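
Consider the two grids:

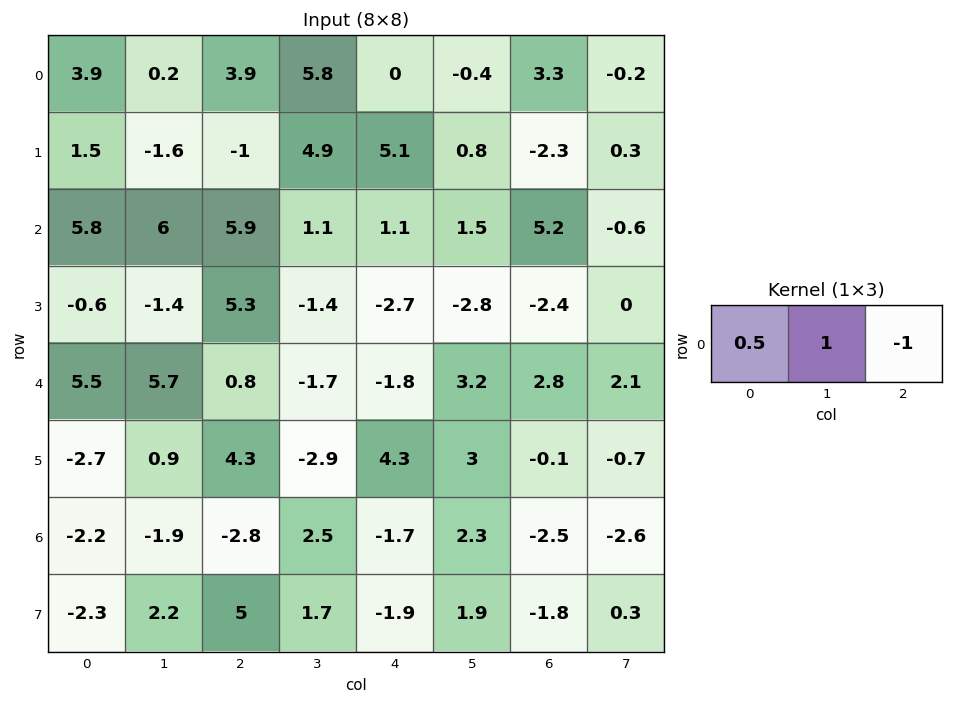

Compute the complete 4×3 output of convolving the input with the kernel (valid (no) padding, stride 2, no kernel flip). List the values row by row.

-1.75 7.75 -3.7
3 2.95 -3.15
7.65 0.5 -0.5
-0.2 2.8 3.95

Output[0,0]: The receptive field on the input at this output position is [3.9 0.2 3.9]. Elementwise product with the kernel and sum: 3.9·0.5 + 0.2·1 + 3.9·-1.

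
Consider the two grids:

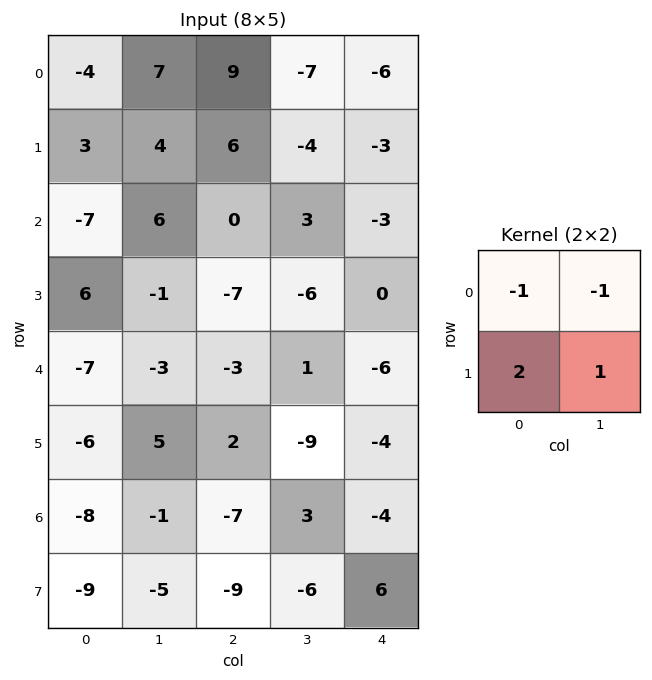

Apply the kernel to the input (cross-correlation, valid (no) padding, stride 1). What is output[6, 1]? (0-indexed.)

-11

The receptive field on the input at this output position is [-1 -7 / -5 -9]. Elementwise product with the kernel and sum: -1·-1 + -7·-1 + -5·2 + -9·1.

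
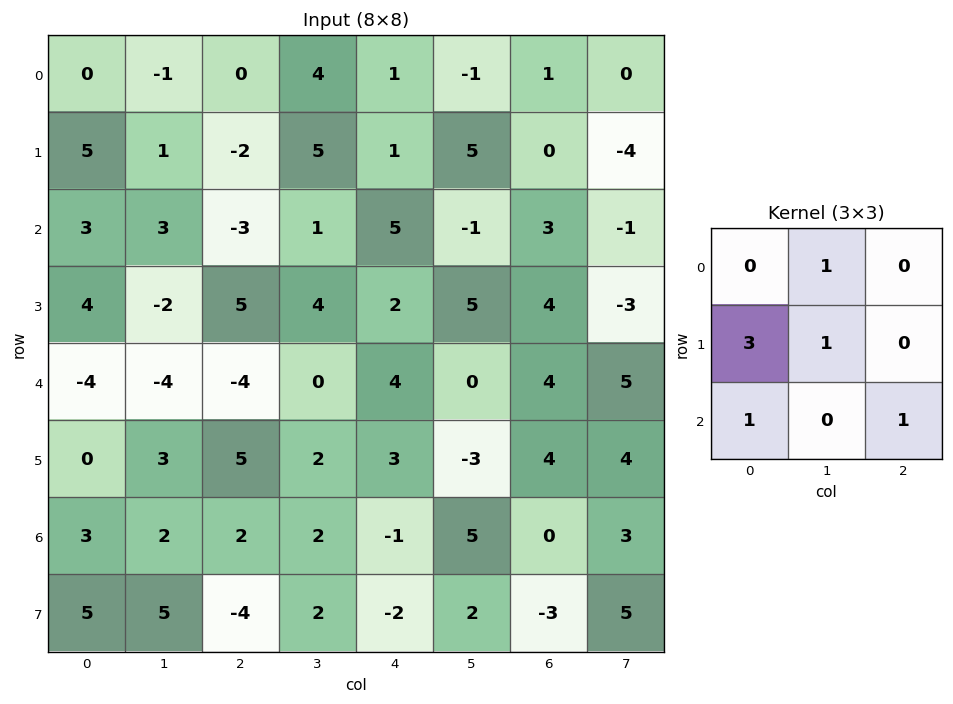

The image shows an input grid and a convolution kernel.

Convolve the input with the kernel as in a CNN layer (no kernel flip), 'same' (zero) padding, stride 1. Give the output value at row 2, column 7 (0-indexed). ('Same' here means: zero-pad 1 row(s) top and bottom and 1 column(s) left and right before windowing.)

8

The receptive field on the zero-padded input at this output position is [0 -4 0 / 3 -1 0 / 4 -3 0]. Elementwise product with the kernel and sum: -4·1 + 3·3 + -1·1 + 4·1 + 0·1.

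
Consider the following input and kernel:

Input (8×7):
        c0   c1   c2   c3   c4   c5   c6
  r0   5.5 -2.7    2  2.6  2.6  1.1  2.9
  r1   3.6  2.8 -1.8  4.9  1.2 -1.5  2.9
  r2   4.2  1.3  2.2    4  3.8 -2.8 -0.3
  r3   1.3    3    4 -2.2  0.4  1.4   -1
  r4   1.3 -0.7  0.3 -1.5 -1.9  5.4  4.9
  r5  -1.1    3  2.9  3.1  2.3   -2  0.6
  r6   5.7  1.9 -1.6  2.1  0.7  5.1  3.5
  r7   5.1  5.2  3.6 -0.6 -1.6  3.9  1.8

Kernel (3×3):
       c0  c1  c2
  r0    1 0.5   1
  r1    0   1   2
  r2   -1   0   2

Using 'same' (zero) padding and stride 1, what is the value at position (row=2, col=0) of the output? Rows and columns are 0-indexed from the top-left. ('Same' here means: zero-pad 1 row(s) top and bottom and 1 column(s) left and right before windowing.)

The receptive field on the zero-padded input at this output position is [0 3.6 2.8 / 0 4.2 1.3 / 0 1.3 3]. Elementwise product with the kernel and sum: 0·1 + 3.6·0.5 + 2.8·1 + 4.2·1 + 1.3·2 + 0·-1 + 3·2.

17.4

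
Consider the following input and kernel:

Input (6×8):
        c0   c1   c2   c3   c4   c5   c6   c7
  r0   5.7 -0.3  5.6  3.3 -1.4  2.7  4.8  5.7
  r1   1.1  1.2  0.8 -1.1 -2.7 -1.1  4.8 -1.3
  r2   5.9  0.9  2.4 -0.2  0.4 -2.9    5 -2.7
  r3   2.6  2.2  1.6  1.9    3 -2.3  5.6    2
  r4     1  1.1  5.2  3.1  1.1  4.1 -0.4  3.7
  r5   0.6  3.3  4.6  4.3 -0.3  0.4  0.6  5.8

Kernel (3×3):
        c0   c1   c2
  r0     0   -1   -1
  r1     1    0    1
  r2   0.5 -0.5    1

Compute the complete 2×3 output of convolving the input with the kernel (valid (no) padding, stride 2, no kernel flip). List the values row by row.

Output[0,0]: The receptive field on the input at this output position is [5.7 -0.3 5.6 / 1.1 1.2 0.8 / 5.9 0.9 2.4]. Elementwise product with the kernel and sum: -0.3·-1 + 5.6·-1 + 1.1·1 + 0.8·1 + 5.9·0.5 + 0.9·-0.5 + 2.4·1.

1.5 -2.1 1.25
6.05 6.55 4.6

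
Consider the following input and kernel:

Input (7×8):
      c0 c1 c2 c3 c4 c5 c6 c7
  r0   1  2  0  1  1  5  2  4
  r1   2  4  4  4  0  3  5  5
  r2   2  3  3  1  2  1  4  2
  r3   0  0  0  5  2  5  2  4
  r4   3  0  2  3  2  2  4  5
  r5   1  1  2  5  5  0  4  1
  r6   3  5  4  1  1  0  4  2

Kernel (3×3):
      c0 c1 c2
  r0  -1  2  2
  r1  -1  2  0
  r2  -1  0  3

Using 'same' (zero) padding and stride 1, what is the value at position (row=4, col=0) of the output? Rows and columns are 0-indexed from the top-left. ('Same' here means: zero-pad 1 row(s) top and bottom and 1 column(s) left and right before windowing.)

The receptive field on the zero-padded input at this output position is [0 0 0 / 0 3 0 / 0 1 1]. Elementwise product with the kernel and sum: 0·-1 + 0·2 + 0·2 + 0·-1 + 3·2 + 0·-1 + 1·3.

9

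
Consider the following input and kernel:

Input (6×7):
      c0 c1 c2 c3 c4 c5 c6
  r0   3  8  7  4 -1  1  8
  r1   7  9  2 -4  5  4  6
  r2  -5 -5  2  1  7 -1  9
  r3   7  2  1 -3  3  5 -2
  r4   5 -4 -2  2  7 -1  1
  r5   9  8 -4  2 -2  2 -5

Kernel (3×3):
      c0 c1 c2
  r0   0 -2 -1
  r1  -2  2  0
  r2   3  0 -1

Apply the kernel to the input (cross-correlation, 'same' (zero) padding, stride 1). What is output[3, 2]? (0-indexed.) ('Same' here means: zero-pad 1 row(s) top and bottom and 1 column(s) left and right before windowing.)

-21

The receptive field on the zero-padded input at this output position is [-5 2 1 / 2 1 -3 / -4 -2 2]. Elementwise product with the kernel and sum: 2·-2 + 1·-1 + 2·-2 + 1·2 + -4·3 + 2·-1.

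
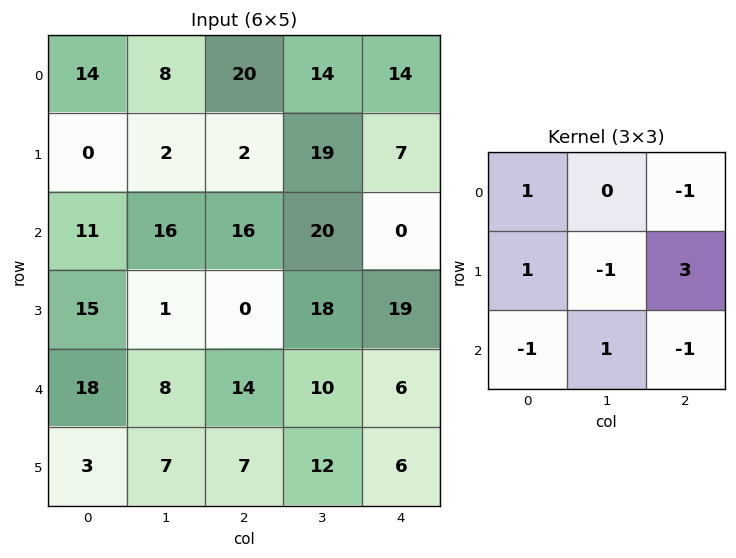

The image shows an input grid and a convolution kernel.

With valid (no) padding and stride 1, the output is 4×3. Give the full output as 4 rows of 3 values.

-13 31 14
27 24 -10
-15 47 45
64 -5 2

Output[0,0]: The receptive field on the input at this output position is [14 8 20 / 0 2 2 / 11 16 16]. Elementwise product with the kernel and sum: 14·1 + 20·-1 + 0·1 + 2·-1 + 2·3 + 11·-1 + 16·1 + 16·-1.
Output[0,1]: The receptive field on the input at this output position is [8 20 14 / 2 2 19 / 16 16 20]. Elementwise product with the kernel and sum: 8·1 + 14·-1 + 2·1 + 2·-1 + 19·3 + 16·-1 + 16·1 + 20·-1.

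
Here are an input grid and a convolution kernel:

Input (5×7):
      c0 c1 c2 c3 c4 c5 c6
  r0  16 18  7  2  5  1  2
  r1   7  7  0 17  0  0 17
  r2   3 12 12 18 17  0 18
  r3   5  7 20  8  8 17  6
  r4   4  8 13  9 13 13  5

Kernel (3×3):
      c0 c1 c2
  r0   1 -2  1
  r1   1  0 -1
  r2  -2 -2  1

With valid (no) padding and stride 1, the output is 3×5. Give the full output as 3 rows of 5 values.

Output[0,0]: The receptive field on the input at this output position is [16 18 7 / 7 7 0 / 3 12 12]. Elementwise product with the kernel and sum: 16·1 + 18·-2 + 7·1 + 7·1 + 0·-1 + 3·-2 + 12·-2 + 12·1.

-24 -34 -35 -60 -28
-20 -28 -87 20 -28
-35 -28 -26 -56 -10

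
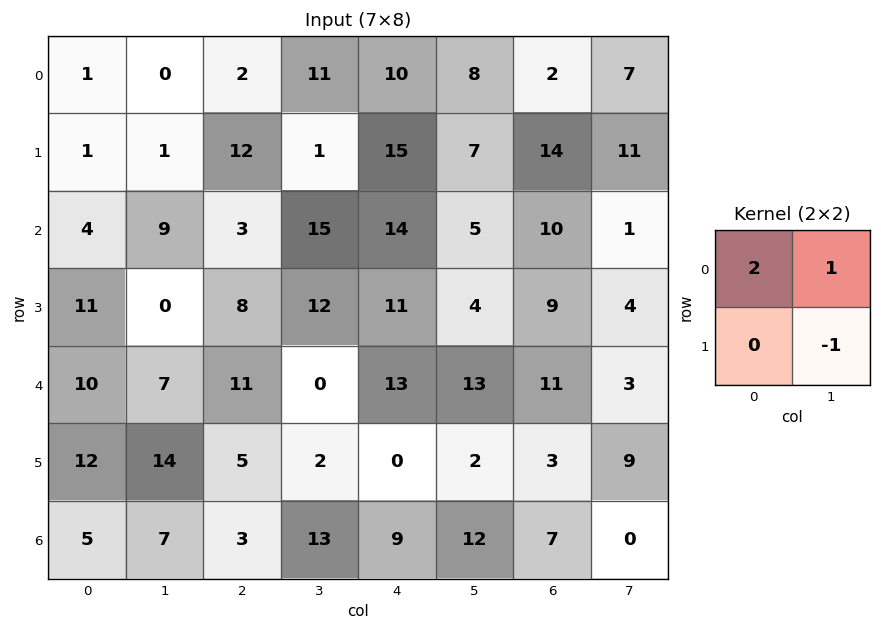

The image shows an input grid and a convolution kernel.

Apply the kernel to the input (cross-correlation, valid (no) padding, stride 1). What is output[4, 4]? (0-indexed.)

The receptive field on the input at this output position is [13 13 / 0 2]. Elementwise product with the kernel and sum: 13·2 + 13·1 + 2·-1.

37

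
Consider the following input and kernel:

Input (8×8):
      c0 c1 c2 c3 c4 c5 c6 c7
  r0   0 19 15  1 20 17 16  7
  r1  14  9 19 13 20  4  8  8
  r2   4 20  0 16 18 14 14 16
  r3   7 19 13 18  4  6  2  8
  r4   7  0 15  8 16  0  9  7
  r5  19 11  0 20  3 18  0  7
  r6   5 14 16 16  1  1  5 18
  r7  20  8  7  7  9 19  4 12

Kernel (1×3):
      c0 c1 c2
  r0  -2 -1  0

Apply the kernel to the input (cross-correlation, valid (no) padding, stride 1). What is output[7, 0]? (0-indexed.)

The receptive field on the input at this output position is [20 8 7]. Elementwise product with the kernel and sum: 20·-2 + 8·-1.

-48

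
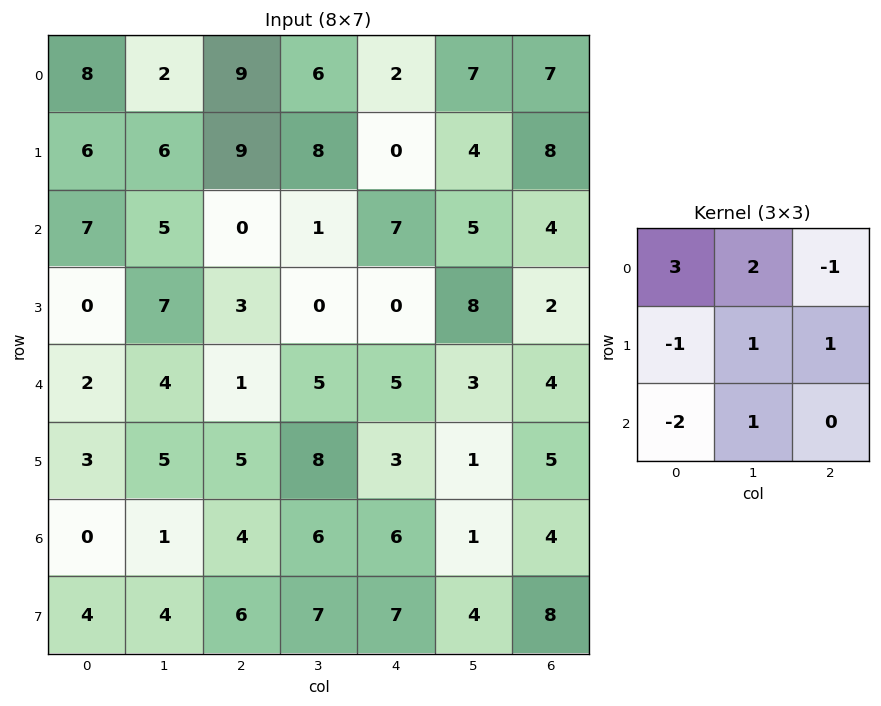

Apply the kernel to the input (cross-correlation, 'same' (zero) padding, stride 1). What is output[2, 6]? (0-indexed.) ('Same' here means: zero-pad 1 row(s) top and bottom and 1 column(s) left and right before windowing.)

13

The receptive field on the zero-padded input at this output position is [4 8 0 / 5 4 0 / 8 2 0]. Elementwise product with the kernel and sum: 4·3 + 8·2 + 0·-1 + 5·-1 + 4·1 + 0·1 + 8·-2 + 2·1.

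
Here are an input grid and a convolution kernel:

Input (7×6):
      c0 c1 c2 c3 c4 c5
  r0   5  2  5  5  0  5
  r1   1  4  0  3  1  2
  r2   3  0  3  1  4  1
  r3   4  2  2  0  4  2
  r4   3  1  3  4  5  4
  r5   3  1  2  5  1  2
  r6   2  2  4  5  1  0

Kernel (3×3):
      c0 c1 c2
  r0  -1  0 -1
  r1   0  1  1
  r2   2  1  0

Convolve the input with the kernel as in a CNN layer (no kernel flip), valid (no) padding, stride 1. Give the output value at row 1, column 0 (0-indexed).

The receptive field on the input at this output position is [1 4 0 / 3 0 3 / 4 2 2]. Elementwise product with the kernel and sum: 1·-1 + 0·-1 + 0·1 + 3·1 + 4·2 + 2·1.

12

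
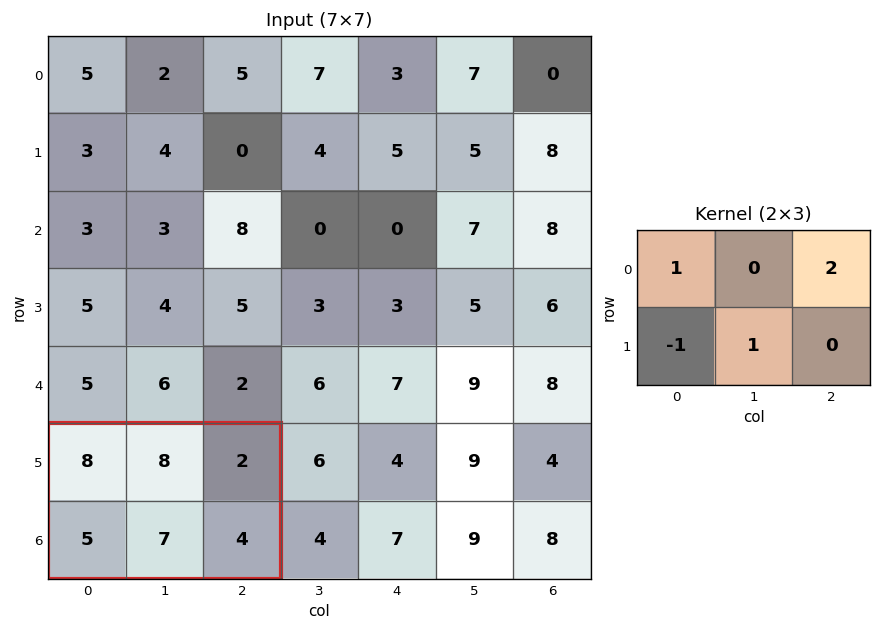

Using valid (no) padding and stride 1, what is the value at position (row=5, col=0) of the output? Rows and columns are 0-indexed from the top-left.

14

The receptive field on the input at this output position is [8 8 2 / 5 7 4]. Elementwise product with the kernel and sum: 8·1 + 2·2 + 5·-1 + 7·1.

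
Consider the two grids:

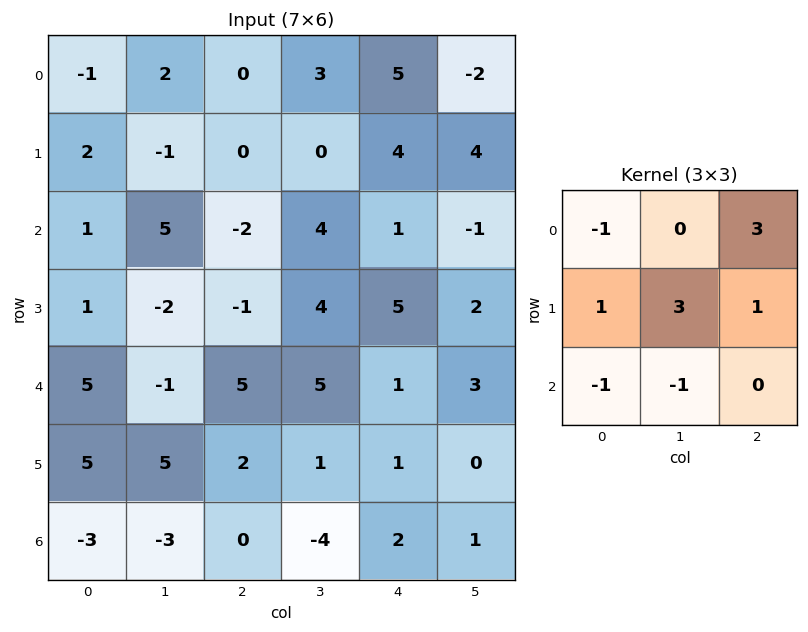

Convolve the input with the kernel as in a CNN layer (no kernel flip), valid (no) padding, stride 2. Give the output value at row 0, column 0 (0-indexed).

-6

The receptive field on the input at this output position is [-1 2 0 / 2 -1 0 / 1 5 -2]. Elementwise product with the kernel and sum: -1·-1 + 0·3 + 2·1 + -1·3 + 0·1 + 1·-1 + 5·-1.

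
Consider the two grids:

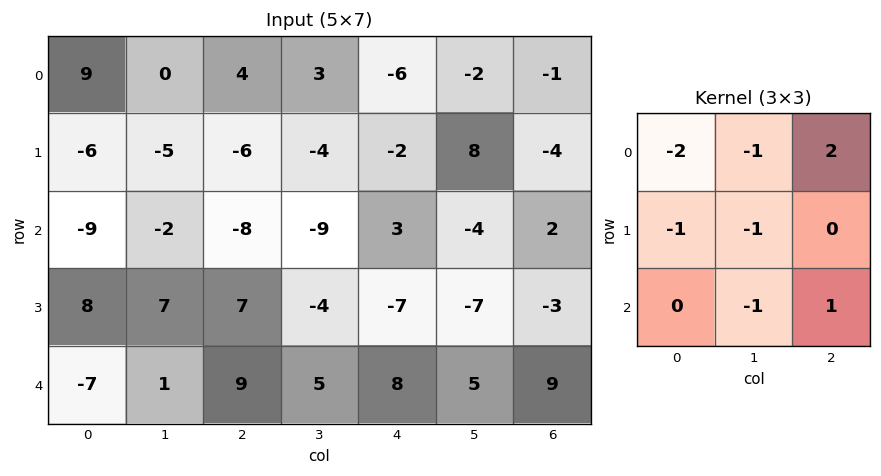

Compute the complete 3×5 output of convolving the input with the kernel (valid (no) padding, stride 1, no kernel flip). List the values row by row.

Output[0,0]: The receptive field on the input at this output position is [9 0 4 / -6 -5 -6 / -9 -2 -8]. Elementwise product with the kernel and sum: 9·-2 + 0·-1 + 4·2 + -6·-1 + -5·-1 + -2·-1 + -8·1.
Output[0,1]: The receptive field on the input at this output position is [0 4 3 / -5 -6 -4 / -2 -8 -9]. Elementwise product with the kernel and sum: 0·-2 + 4·-1 + 3·2 + -5·-1 + -6·-1 + -8·-1 + -9·1.

-5 12 -1 -5 12
16 7 26 32 -7
-3 -24 31 15 20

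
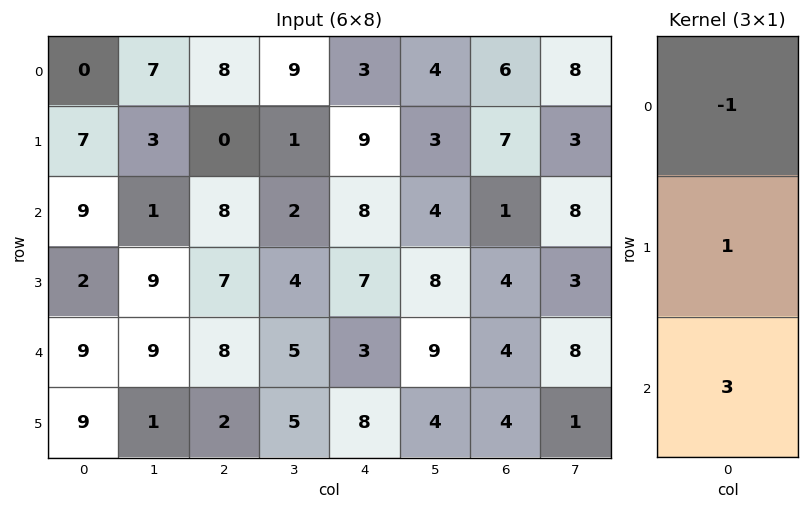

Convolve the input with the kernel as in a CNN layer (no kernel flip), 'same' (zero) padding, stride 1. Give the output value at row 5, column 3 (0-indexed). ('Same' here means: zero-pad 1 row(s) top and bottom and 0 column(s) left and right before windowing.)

The receptive field on the zero-padded input at this output position is [5 / 5 / 0]. Elementwise product with the kernel and sum: 5·-1 + 5·1 + 0·3.

0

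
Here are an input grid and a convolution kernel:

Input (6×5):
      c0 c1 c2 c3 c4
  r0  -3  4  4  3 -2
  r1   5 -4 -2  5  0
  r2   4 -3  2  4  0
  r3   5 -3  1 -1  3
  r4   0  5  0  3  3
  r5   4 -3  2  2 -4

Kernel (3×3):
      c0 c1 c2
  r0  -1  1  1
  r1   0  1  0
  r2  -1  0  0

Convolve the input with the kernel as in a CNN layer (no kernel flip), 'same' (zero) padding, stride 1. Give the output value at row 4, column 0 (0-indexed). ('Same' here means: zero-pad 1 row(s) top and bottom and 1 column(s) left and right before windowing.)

The receptive field on the zero-padded input at this output position is [0 5 -3 / 0 0 5 / 0 4 -3]. Elementwise product with the kernel and sum: 0·-1 + 5·1 + -3·1 + 0·1 + 0·-1.

2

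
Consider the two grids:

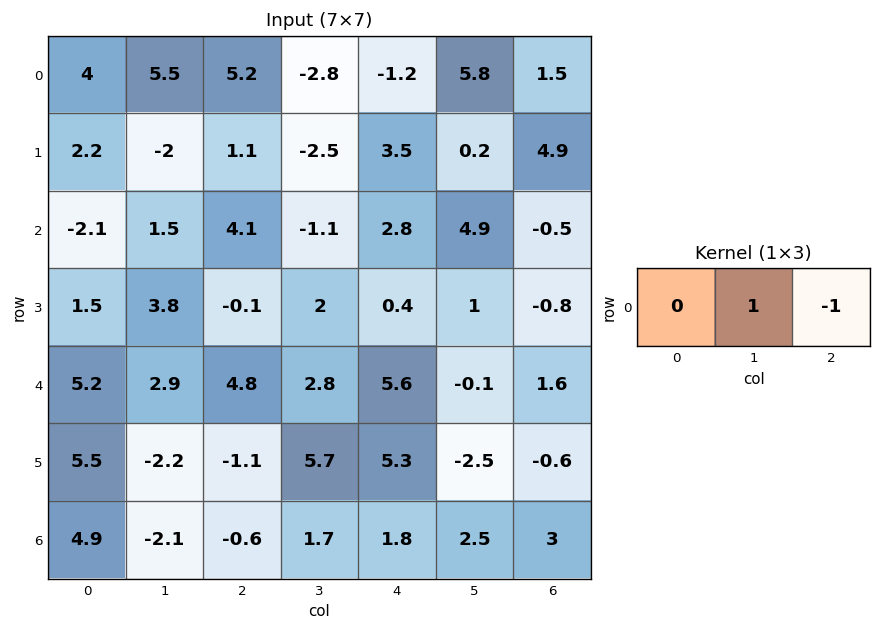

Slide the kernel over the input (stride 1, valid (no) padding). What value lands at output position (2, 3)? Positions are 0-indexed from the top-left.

The receptive field on the input at this output position is [-1.1 2.8 4.9]. Elementwise product with the kernel and sum: 2.8·1 + 4.9·-1.

-2.1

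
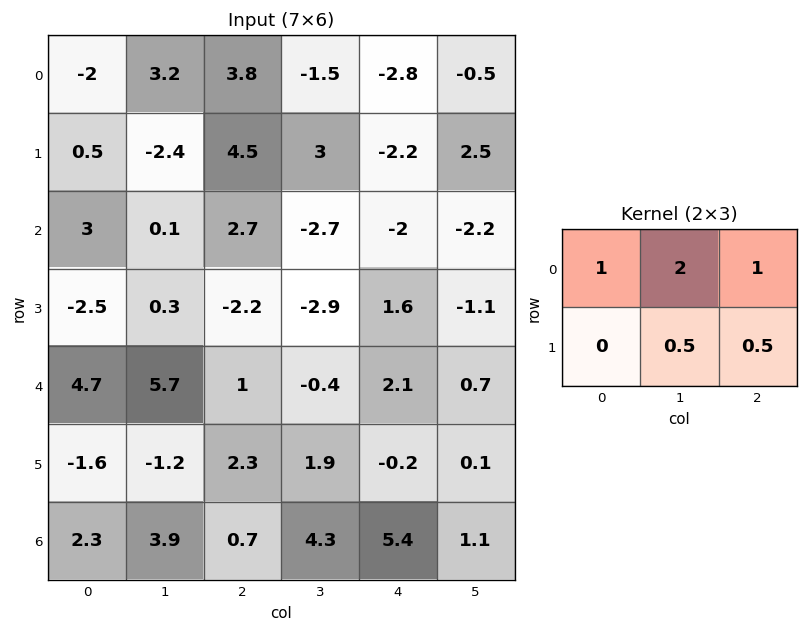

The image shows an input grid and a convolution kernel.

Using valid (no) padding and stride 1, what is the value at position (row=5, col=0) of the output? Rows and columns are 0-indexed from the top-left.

The receptive field on the input at this output position is [-1.6 -1.2 2.3 / 2.3 3.9 0.7]. Elementwise product with the kernel and sum: -1.6·1 + -1.2·2 + 2.3·1 + 3.9·0.5 + 0.7·0.5.

0.6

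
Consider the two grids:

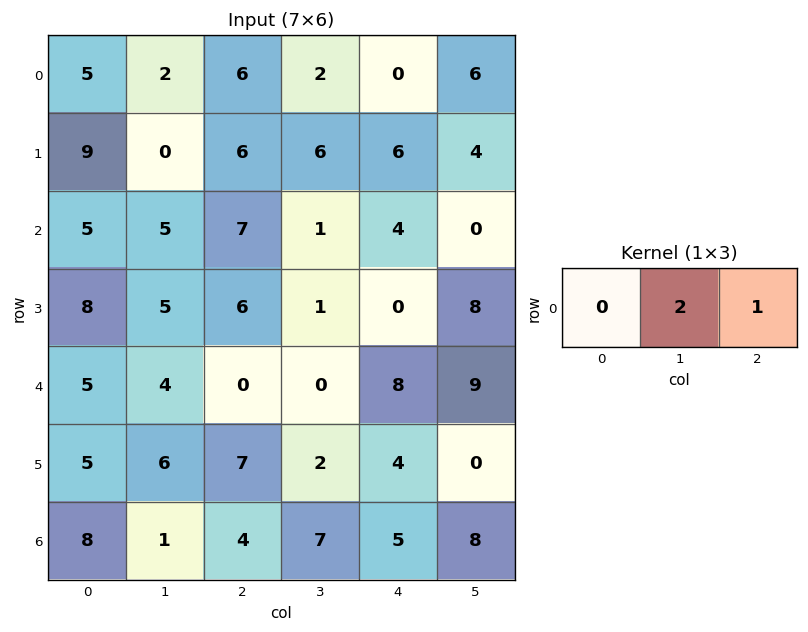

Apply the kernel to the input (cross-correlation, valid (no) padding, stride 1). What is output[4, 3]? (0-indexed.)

The receptive field on the input at this output position is [0 8 9]. Elementwise product with the kernel and sum: 8·2 + 9·1.

25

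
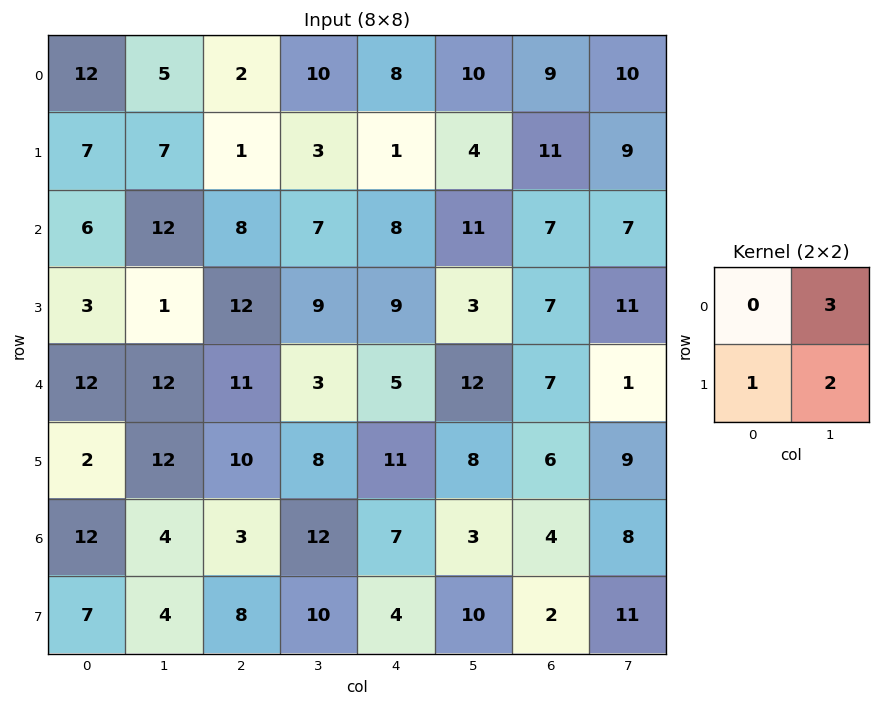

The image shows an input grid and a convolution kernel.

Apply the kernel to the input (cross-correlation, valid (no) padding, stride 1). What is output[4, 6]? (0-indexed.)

The receptive field on the input at this output position is [7 1 / 6 9]. Elementwise product with the kernel and sum: 1·3 + 6·1 + 9·2.

27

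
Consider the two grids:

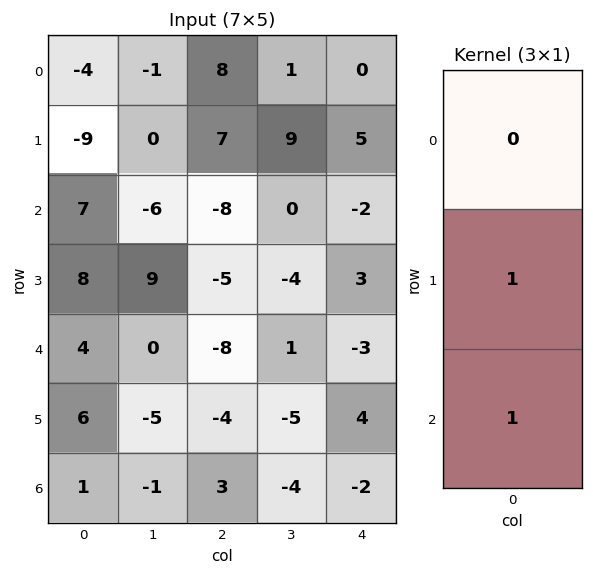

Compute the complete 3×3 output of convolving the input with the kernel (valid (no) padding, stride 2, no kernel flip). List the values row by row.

-2 -1 3
12 -13 0
7 -1 2

Output[0,0]: The receptive field on the input at this output position is [-4 / -9 / 7]. Elementwise product with the kernel and sum: -9·1 + 7·1.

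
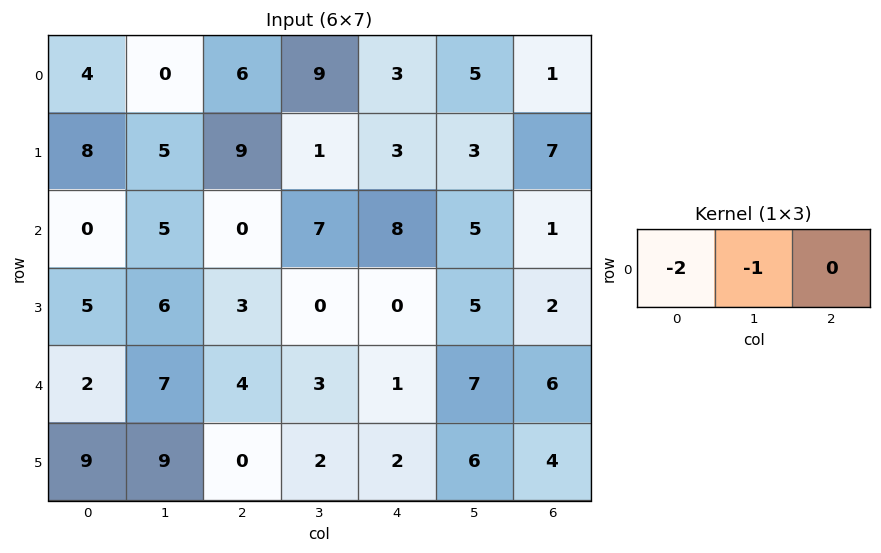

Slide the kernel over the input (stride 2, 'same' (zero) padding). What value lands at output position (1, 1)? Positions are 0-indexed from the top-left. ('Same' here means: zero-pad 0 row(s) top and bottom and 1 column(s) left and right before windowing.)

The receptive field on the zero-padded input at this output position is [5 0 7]. Elementwise product with the kernel and sum: 5·-2 + 0·-1.

-10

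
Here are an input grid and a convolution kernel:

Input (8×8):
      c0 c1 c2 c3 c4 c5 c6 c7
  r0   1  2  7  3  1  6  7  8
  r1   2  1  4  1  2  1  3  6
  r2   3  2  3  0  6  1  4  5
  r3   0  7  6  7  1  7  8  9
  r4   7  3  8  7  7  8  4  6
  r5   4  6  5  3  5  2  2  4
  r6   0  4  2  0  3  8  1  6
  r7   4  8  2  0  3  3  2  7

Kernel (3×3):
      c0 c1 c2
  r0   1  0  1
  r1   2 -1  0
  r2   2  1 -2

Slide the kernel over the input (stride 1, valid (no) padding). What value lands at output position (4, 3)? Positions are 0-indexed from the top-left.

3

The receptive field on the input at this output position is [7 7 8 / 3 5 2 / 0 3 8]. Elementwise product with the kernel and sum: 7·1 + 8·1 + 3·2 + 5·-1 + 0·2 + 3·1 + 8·-2.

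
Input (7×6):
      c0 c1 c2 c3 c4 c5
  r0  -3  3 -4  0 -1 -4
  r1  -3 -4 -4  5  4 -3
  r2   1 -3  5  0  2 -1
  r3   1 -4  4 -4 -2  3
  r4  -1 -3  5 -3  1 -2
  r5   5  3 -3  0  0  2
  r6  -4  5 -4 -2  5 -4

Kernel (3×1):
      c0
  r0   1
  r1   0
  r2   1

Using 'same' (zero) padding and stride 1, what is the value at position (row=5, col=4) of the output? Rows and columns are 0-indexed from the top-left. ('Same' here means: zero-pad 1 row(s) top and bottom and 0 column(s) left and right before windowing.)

6

The receptive field on the zero-padded input at this output position is [1 / 0 / 5]. Elementwise product with the kernel and sum: 1·1 + 5·1.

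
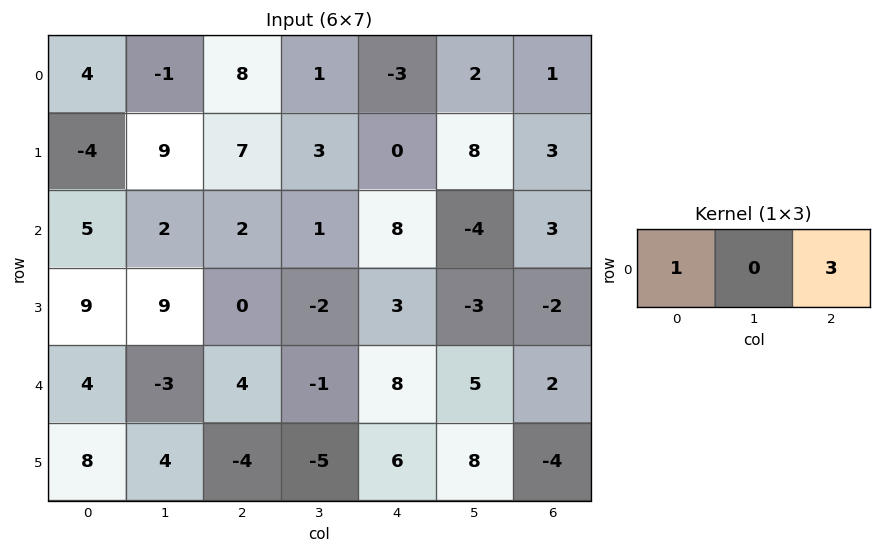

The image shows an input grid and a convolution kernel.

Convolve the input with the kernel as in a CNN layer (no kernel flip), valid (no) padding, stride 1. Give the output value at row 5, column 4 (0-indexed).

-6

The receptive field on the input at this output position is [6 8 -4]. Elementwise product with the kernel and sum: 6·1 + -4·3.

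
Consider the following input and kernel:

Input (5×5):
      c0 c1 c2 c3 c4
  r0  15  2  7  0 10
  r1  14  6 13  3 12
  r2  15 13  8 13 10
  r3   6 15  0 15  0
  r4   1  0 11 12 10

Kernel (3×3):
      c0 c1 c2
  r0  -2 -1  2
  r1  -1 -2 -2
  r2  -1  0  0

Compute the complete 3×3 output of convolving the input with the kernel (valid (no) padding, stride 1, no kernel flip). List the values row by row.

-85 -62 -45
-71 -89 -59
-64 -53 -50

Output[0,0]: The receptive field on the input at this output position is [15 2 7 / 14 6 13 / 15 13 8]. Elementwise product with the kernel and sum: 15·-2 + 2·-1 + 7·2 + 14·-1 + 6·-2 + 13·-2 + 15·-1.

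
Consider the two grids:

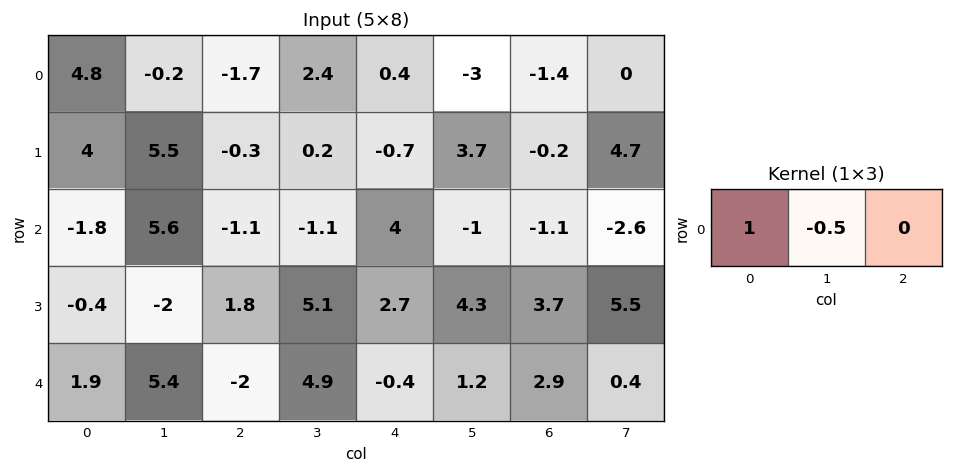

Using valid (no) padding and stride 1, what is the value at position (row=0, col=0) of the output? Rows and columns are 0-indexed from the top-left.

4.9

The receptive field on the input at this output position is [4.8 -0.2 -1.7]. Elementwise product with the kernel and sum: 4.8·1 + -0.2·-0.5.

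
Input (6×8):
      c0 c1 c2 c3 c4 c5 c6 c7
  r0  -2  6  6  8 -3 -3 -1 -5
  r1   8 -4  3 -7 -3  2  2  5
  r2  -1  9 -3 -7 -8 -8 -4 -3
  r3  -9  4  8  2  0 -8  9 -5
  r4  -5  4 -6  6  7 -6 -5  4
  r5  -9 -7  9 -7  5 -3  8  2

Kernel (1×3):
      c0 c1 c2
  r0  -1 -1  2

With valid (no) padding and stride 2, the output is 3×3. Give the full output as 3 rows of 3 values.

8 -20 4
-14 -6 8
-11 14 -11

Output[0,0]: The receptive field on the input at this output position is [-2 6 6]. Elementwise product with the kernel and sum: -2·-1 + 6·-1 + 6·2.
Output[0,1]: The receptive field on the input at this output position is [6 8 -3]. Elementwise product with the kernel and sum: 6·-1 + 8·-1 + -3·2.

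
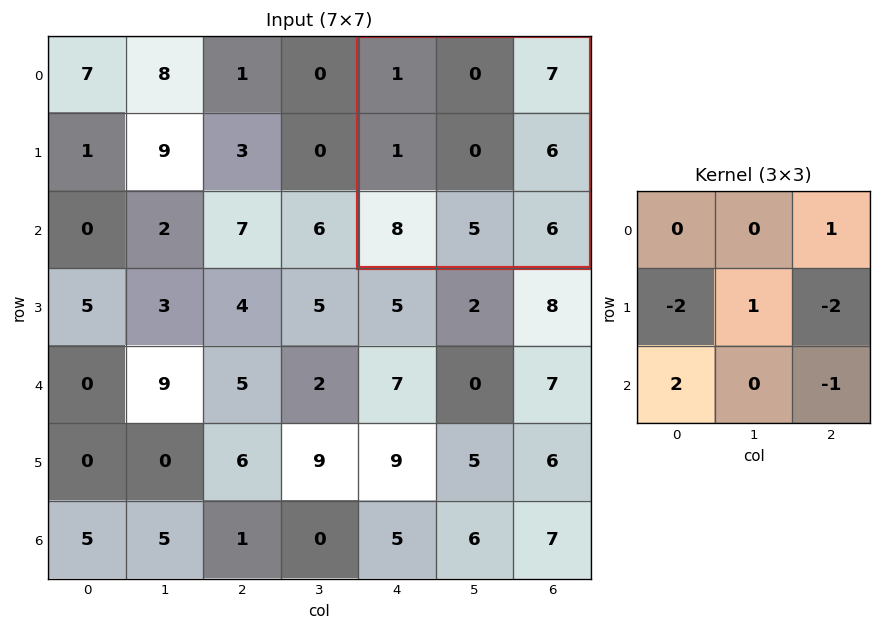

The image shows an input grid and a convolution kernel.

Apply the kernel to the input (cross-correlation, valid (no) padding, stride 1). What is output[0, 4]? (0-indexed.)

The receptive field on the input at this output position is [1 0 7 / 1 0 6 / 8 5 6]. Elementwise product with the kernel and sum: 7·1 + 1·-2 + 0·1 + 6·-2 + 8·2 + 6·-1.

3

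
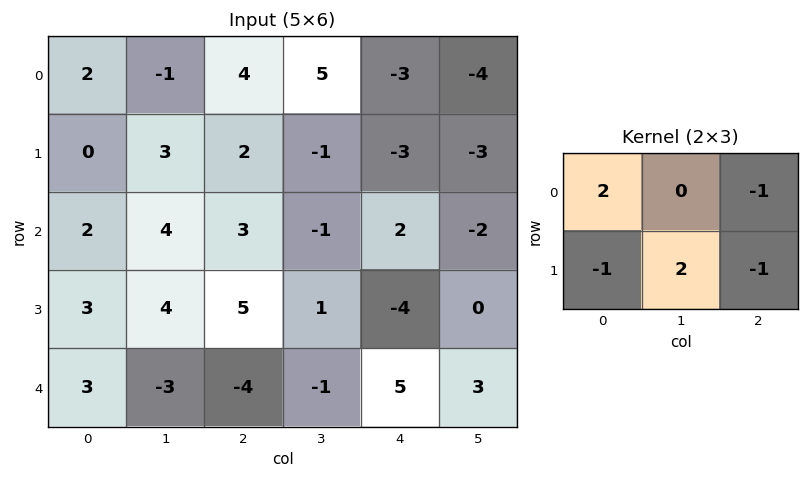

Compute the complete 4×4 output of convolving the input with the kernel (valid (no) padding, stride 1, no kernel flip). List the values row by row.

4 -5 10 12
1 10 0 8
1 14 5 -9
-4 3 11 10

Output[0,0]: The receptive field on the input at this output position is [2 -1 4 / 0 3 2]. Elementwise product with the kernel and sum: 2·2 + 4·-1 + 0·-1 + 3·2 + 2·-1.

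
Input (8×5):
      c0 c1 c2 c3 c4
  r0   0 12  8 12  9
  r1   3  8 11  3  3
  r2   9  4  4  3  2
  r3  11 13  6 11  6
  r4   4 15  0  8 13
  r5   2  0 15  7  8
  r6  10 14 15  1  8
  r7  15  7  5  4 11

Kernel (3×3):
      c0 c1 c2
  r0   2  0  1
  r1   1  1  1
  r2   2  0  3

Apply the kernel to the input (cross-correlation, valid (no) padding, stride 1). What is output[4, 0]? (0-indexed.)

90

The receptive field on the input at this output position is [4 15 0 / 2 0 15 / 10 14 15]. Elementwise product with the kernel and sum: 4·2 + 0·1 + 2·1 + 0·1 + 15·1 + 10·2 + 15·3.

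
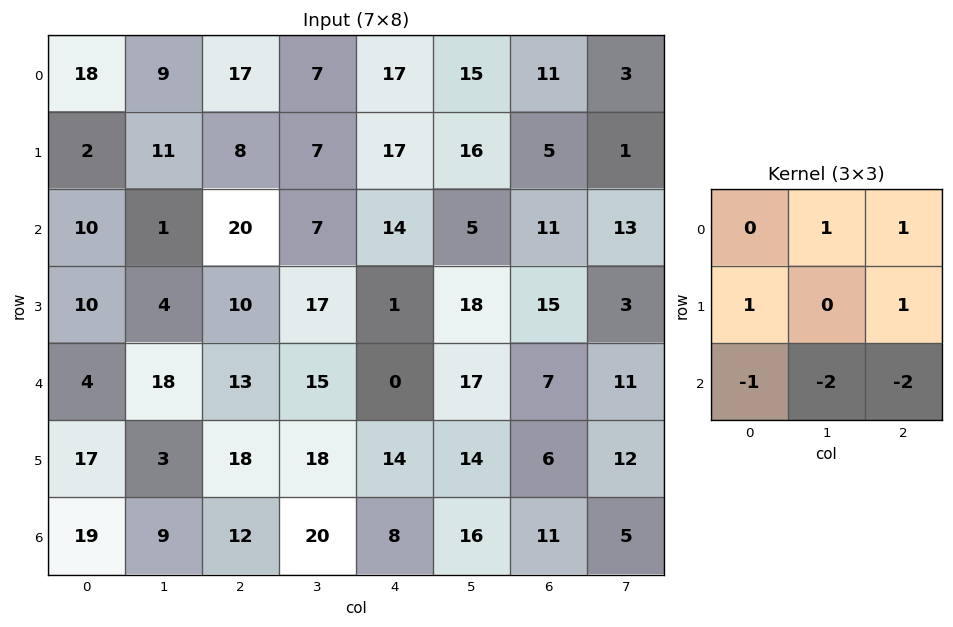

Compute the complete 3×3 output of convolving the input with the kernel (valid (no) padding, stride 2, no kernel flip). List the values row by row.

Output[0,0]: The receptive field on the input at this output position is [18 9 17 / 2 11 8 / 10 1 20]. Elementwise product with the kernel and sum: 9·1 + 17·1 + 2·1 + 8·1 + 10·-1 + 1·-2 + 20·-2.

-16 -13 2
-25 -11 -16
5 -21 -18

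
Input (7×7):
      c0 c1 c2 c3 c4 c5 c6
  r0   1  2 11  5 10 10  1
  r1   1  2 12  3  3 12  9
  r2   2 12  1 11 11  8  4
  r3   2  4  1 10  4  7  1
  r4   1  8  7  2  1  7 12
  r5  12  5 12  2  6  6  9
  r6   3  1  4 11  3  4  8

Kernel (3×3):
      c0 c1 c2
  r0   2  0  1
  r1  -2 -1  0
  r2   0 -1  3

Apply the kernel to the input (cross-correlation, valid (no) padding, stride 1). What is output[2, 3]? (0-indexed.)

The receptive field on the input at this output position is [11 11 8 / 10 4 7 / 2 1 7]. Elementwise product with the kernel and sum: 11·2 + 8·1 + 10·-2 + 4·-1 + 1·-1 + 7·3.

26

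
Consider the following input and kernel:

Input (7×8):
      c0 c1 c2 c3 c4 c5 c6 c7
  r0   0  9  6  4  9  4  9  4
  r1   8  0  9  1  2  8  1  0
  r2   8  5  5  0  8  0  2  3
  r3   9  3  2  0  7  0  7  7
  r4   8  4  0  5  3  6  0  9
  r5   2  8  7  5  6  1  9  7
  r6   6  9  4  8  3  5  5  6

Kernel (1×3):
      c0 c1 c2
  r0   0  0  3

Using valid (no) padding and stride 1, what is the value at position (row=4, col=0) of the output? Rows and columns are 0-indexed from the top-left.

The receptive field on the input at this output position is [8 4 0]. Elementwise product with the kernel and sum: 0·3.

0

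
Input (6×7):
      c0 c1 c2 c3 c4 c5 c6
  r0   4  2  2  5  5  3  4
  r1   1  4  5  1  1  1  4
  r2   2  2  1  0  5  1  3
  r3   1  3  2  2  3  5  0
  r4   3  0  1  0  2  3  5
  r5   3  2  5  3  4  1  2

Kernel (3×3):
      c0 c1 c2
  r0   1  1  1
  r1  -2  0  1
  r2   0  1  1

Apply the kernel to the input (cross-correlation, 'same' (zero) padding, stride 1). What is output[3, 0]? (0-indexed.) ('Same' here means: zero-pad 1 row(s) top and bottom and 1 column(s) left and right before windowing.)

10

The receptive field on the zero-padded input at this output position is [0 2 2 / 0 1 3 / 0 3 0]. Elementwise product with the kernel and sum: 0·1 + 2·1 + 2·1 + 0·-2 + 3·1 + 3·1 + 0·1.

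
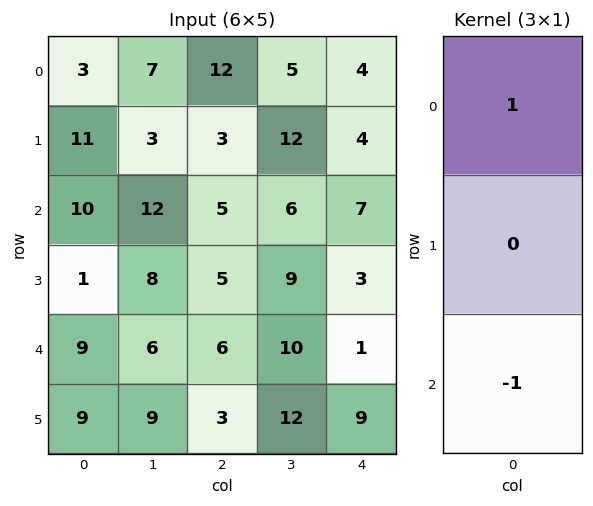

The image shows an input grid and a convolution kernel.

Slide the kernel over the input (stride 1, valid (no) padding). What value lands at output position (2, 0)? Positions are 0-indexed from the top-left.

The receptive field on the input at this output position is [10 / 1 / 9]. Elementwise product with the kernel and sum: 10·1 + 9·-1.

1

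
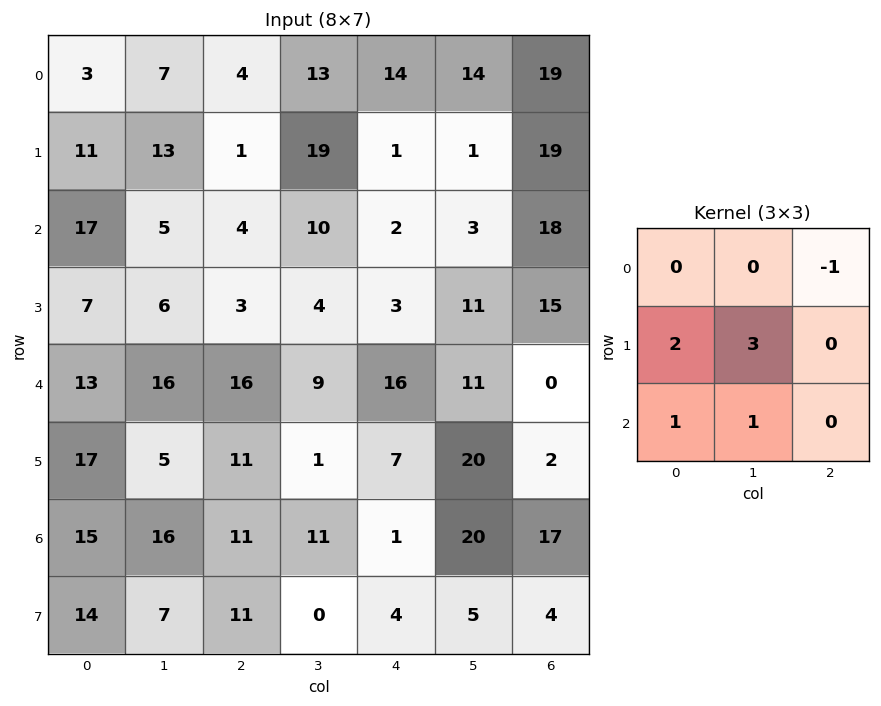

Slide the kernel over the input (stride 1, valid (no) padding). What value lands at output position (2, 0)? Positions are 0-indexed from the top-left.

The receptive field on the input at this output position is [17 5 4 / 7 6 3 / 13 16 16]. Elementwise product with the kernel and sum: 4·-1 + 7·2 + 6·3 + 13·1 + 16·1.

57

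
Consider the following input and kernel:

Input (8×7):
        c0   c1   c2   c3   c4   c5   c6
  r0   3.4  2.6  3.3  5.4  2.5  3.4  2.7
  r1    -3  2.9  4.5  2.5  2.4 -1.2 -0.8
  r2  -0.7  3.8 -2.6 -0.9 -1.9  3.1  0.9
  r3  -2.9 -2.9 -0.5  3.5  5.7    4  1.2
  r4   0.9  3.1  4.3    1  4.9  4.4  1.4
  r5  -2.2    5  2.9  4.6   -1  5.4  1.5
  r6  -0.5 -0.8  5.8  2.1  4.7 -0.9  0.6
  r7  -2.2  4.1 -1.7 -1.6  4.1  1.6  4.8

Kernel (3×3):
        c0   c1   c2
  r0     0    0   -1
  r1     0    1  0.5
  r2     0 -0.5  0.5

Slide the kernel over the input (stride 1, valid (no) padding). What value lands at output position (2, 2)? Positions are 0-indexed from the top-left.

10.2

The receptive field on the input at this output position is [-2.6 -0.9 -1.9 / -0.5 3.5 5.7 / 4.3 1 4.9]. Elementwise product with the kernel and sum: -1.9·-1 + 3.5·1 + 5.7·0.5 + 1·-0.5 + 4.9·0.5.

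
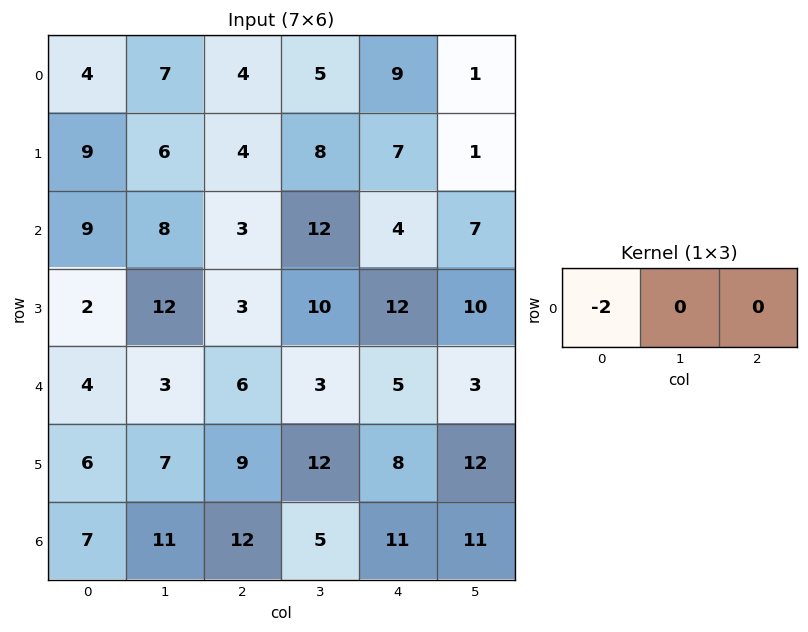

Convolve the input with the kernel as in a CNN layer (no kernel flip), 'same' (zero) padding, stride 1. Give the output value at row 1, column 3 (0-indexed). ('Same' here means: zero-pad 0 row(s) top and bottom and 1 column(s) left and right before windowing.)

The receptive field on the zero-padded input at this output position is [4 8 7]. Elementwise product with the kernel and sum: 4·-2.

-8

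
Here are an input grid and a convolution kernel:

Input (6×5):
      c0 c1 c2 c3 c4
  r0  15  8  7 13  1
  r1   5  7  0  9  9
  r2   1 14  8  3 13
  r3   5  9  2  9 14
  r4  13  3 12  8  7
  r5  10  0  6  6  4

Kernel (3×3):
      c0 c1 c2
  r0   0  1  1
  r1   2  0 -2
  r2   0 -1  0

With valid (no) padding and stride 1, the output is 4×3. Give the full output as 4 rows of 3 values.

Output[0,0]: The receptive field on the input at this output position is [15 8 7 / 5 7 0 / 1 14 8]. Elementwise product with the kernel and sum: 8·1 + 7·1 + 5·2 + 0·-2 + 14·-1.
Output[0,1]: The receptive field on the input at this output position is [8 7 13 / 7 0 9 / 14 8 3]. Elementwise product with the kernel and sum: 7·1 + 13·1 + 7·2 + 9·-2 + 8·-1.

11 8 -7
-16 29 -1
25 -1 -16
13 -5 27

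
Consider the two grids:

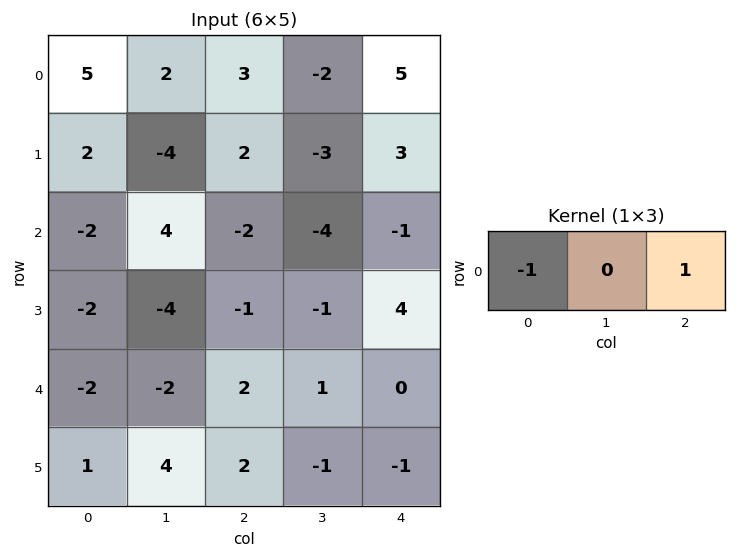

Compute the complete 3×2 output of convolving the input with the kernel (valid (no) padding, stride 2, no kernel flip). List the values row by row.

-2 2
0 1
4 -2

Output[0,0]: The receptive field on the input at this output position is [5 2 3]. Elementwise product with the kernel and sum: 5·-1 + 3·1.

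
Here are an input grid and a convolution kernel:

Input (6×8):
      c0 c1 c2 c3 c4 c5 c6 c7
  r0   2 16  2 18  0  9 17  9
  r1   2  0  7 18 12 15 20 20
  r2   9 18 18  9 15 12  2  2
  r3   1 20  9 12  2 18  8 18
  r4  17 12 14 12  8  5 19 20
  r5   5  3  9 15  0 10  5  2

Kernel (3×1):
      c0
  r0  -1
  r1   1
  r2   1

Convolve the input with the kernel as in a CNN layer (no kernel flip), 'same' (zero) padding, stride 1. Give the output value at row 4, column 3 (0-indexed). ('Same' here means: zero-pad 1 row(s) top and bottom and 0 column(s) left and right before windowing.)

15

The receptive field on the zero-padded input at this output position is [12 / 12 / 15]. Elementwise product with the kernel and sum: 12·-1 + 12·1 + 15·1.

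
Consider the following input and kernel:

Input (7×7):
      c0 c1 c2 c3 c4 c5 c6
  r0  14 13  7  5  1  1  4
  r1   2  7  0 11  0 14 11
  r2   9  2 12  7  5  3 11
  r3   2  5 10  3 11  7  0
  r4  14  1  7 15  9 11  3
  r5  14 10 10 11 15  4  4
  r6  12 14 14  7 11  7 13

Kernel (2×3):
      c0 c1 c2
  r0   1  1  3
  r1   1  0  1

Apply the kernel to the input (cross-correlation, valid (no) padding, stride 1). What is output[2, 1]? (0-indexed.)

43

The receptive field on the input at this output position is [2 12 7 / 5 10 3]. Elementwise product with the kernel and sum: 2·1 + 12·1 + 7·3 + 5·1 + 3·1.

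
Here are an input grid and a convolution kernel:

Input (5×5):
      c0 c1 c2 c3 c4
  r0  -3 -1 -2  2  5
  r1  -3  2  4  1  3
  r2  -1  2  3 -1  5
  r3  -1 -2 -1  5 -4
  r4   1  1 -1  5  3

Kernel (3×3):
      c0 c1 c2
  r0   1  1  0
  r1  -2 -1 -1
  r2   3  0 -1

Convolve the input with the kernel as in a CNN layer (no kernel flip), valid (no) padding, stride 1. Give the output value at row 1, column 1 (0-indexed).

-11

The receptive field on the input at this output position is [2 4 1 / 2 3 -1 / -2 -1 5]. Elementwise product with the kernel and sum: 2·1 + 4·1 + 2·-2 + 3·-1 + -1·-1 + -2·3 + 5·-1.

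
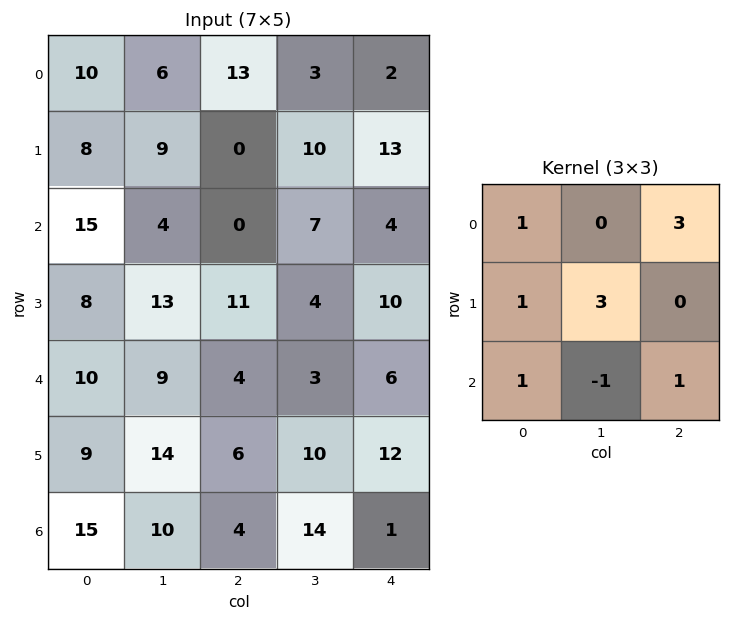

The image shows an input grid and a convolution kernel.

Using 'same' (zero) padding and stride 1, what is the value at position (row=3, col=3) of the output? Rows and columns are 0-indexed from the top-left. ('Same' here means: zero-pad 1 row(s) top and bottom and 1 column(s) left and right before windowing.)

42

The receptive field on the zero-padded input at this output position is [0 7 4 / 11 4 10 / 4 3 6]. Elementwise product with the kernel and sum: 0·1 + 4·3 + 11·1 + 4·3 + 4·1 + 3·-1 + 6·1.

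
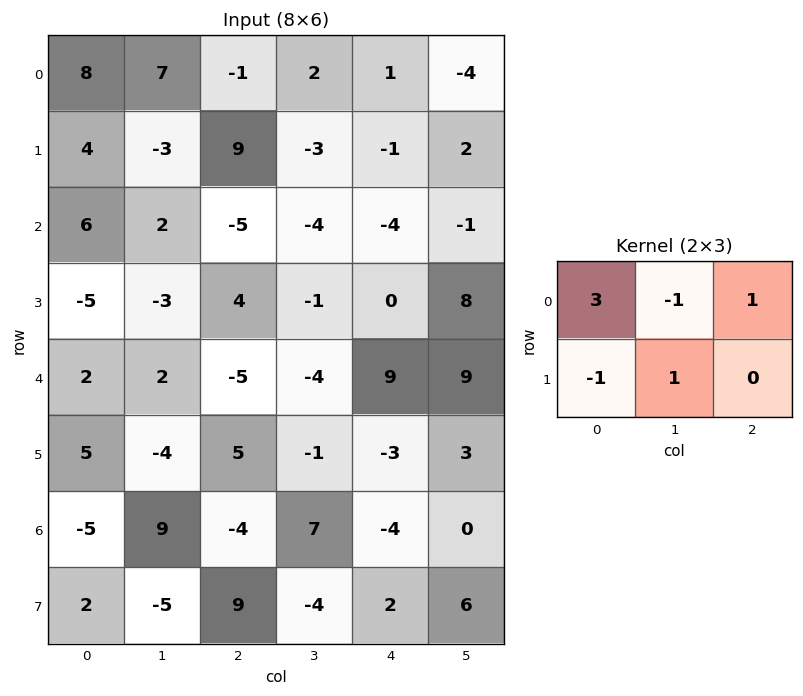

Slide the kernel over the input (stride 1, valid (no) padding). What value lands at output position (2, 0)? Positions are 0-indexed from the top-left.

The receptive field on the input at this output position is [6 2 -5 / -5 -3 4]. Elementwise product with the kernel and sum: 6·3 + 2·-1 + -5·1 + -5·-1 + -3·1.

13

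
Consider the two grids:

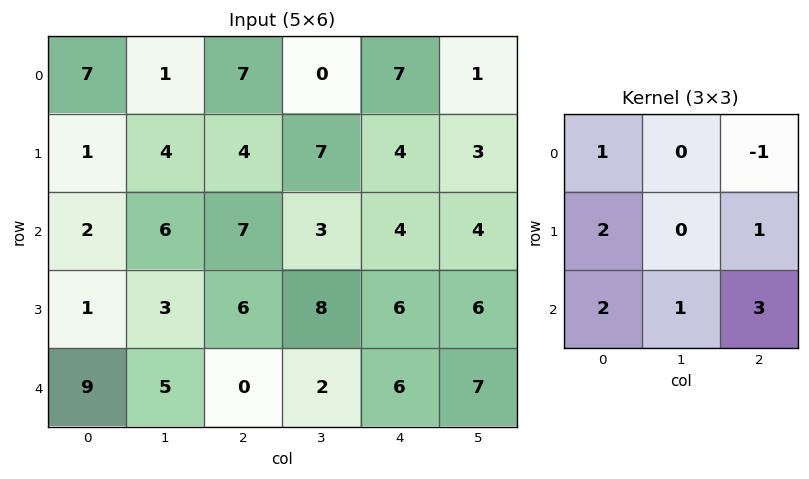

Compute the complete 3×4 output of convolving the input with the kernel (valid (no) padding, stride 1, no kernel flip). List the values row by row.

37 44 41 38
31 48 56 54
26 33 41 52

Output[0,0]: The receptive field on the input at this output position is [7 1 7 / 1 4 4 / 2 6 7]. Elementwise product with the kernel and sum: 7·1 + 7·-1 + 1·2 + 4·1 + 2·2 + 6·1 + 7·3.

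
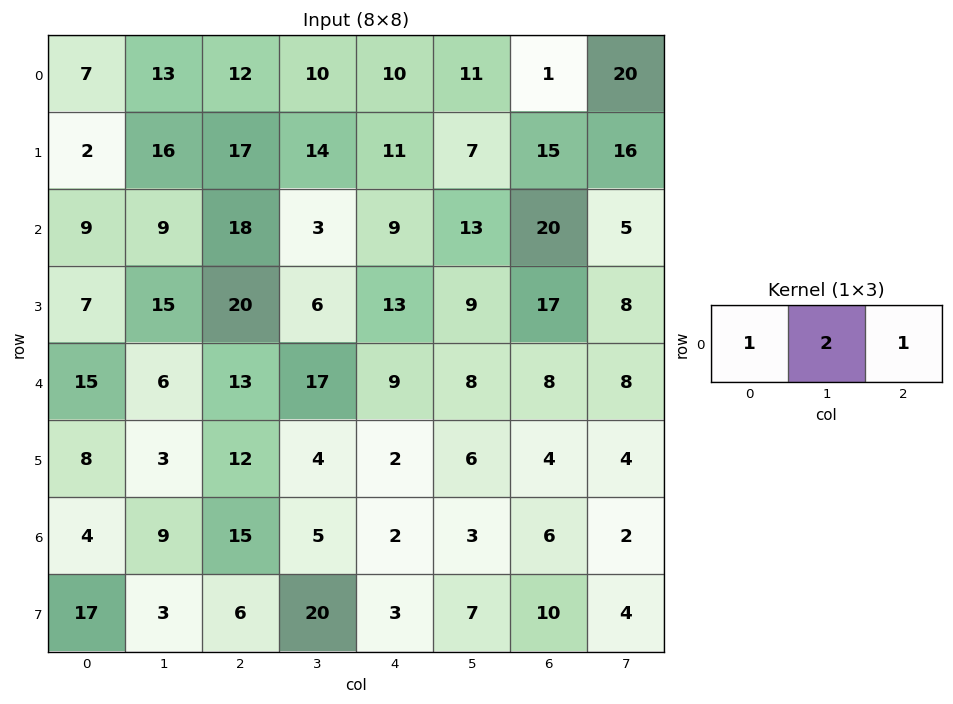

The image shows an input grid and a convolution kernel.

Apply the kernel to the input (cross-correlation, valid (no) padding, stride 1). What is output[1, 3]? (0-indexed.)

The receptive field on the input at this output position is [14 11 7]. Elementwise product with the kernel and sum: 14·1 + 11·2 + 7·1.

43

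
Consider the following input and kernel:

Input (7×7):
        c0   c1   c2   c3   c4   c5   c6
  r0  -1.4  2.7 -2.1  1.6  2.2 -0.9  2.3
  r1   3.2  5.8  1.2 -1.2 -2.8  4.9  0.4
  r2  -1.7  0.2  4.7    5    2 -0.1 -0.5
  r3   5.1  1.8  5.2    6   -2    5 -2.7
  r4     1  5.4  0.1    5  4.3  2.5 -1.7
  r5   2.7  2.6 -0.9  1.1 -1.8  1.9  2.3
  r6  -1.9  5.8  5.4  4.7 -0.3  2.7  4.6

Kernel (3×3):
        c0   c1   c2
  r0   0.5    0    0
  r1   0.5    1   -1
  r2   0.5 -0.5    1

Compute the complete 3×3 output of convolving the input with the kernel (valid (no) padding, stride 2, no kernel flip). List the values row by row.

Output[0,0]: The receptive field on the input at this output position is [-1.4 2.7 -2.1 / 3.2 5.8 1.2 / -1.7 0.2 4.7]. Elementwise product with the kernel and sum: -1.4·0.5 + 3.2·0.5 + 5.8·1 + 1.2·-1 + -1.7·0.5 + 0.2·-0.5 + 4.7·1.

9.25 3 4.75
-3.8 14.8 6.9
6.9 2.55 3.95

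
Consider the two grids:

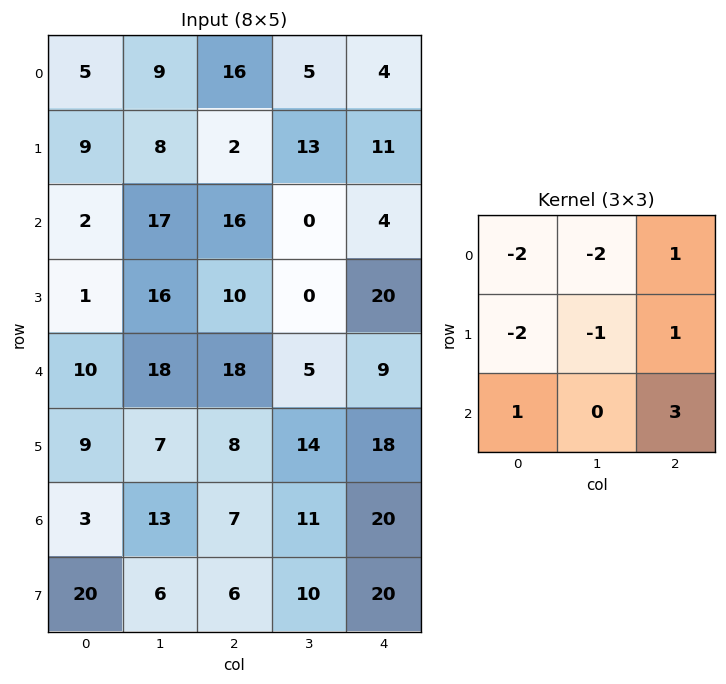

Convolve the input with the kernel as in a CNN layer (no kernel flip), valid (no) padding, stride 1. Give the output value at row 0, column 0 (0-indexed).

The receptive field on the input at this output position is [5 9 16 / 9 8 2 / 2 17 16]. Elementwise product with the kernel and sum: 5·-2 + 9·-2 + 16·1 + 9·-2 + 8·-1 + 2·1 + 2·1 + 16·3.

14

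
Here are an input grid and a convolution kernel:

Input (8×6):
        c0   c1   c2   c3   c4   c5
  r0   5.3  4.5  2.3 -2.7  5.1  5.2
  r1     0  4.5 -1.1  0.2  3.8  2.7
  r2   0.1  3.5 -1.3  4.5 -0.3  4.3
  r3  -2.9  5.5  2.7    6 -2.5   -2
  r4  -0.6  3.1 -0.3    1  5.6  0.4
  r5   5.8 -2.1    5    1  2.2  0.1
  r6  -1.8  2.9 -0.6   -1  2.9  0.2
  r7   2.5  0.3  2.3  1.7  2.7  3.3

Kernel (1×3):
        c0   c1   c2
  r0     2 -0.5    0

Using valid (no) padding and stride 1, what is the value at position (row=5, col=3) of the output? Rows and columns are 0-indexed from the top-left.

0.9

The receptive field on the input at this output position is [1 2.2 0.1]. Elementwise product with the kernel and sum: 1·2 + 2.2·-0.5.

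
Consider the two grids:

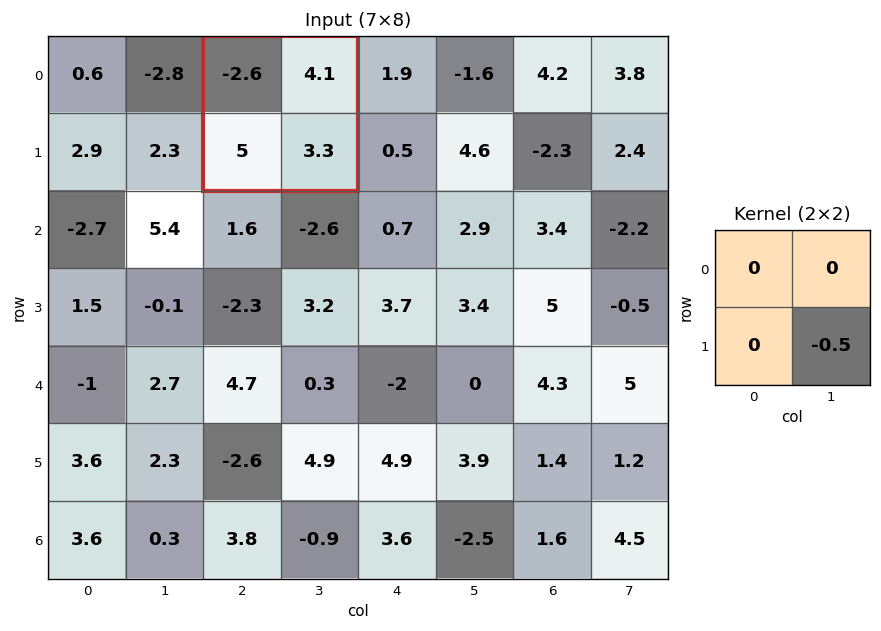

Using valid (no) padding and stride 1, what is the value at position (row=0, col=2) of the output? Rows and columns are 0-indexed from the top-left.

-1.65

The receptive field on the input at this output position is [-2.6 4.1 / 5 3.3]. Elementwise product with the kernel and sum: 3.3·-0.5.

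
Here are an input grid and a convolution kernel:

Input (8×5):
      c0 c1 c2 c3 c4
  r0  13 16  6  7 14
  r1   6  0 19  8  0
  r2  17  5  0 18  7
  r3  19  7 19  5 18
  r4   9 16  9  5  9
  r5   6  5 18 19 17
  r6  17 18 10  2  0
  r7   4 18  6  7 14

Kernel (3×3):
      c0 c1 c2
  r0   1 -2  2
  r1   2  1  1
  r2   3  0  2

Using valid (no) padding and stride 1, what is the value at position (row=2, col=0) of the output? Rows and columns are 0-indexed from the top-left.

The receptive field on the input at this output position is [17 5 0 / 19 7 19 / 9 16 9]. Elementwise product with the kernel and sum: 17·1 + 5·-2 + 0·2 + 19·2 + 7·1 + 19·1 + 9·3 + 9·2.

116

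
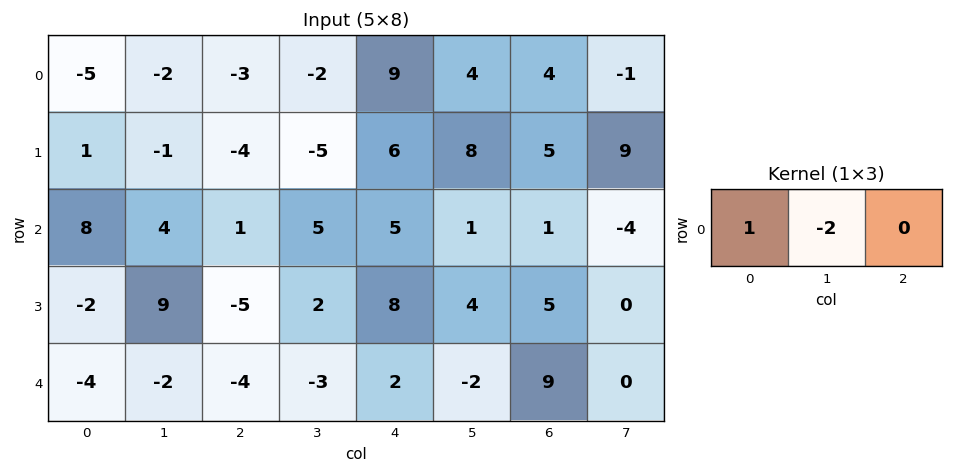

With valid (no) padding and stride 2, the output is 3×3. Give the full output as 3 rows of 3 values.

Output[0,0]: The receptive field on the input at this output position is [-5 -2 -3]. Elementwise product with the kernel and sum: -5·1 + -2·-2.
Output[0,1]: The receptive field on the input at this output position is [-3 -2 9]. Elementwise product with the kernel and sum: -3·1 + -2·-2.

-1 1 1
0 -9 3
0 2 6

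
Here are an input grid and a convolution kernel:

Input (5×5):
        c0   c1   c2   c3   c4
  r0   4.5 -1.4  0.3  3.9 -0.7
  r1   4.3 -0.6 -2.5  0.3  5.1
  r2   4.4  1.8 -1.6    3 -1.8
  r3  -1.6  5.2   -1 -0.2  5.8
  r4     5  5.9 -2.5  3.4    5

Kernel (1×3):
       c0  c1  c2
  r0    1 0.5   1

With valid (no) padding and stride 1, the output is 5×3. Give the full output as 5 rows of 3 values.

Output[0,0]: The receptive field on the input at this output position is [4.5 -1.4 0.3]. Elementwise product with the kernel and sum: 4.5·1 + -1.4·0.5 + 0.3·1.
Output[0,1]: The receptive field on the input at this output position is [-1.4 0.3 3.9]. Elementwise product with the kernel and sum: -1.4·1 + 0.3·0.5 + 3.9·1.

4.1 2.65 1.55
1.5 -1.55 2.75
3.7 4 -1.9
0 4.5 4.7
5.45 8.05 4.2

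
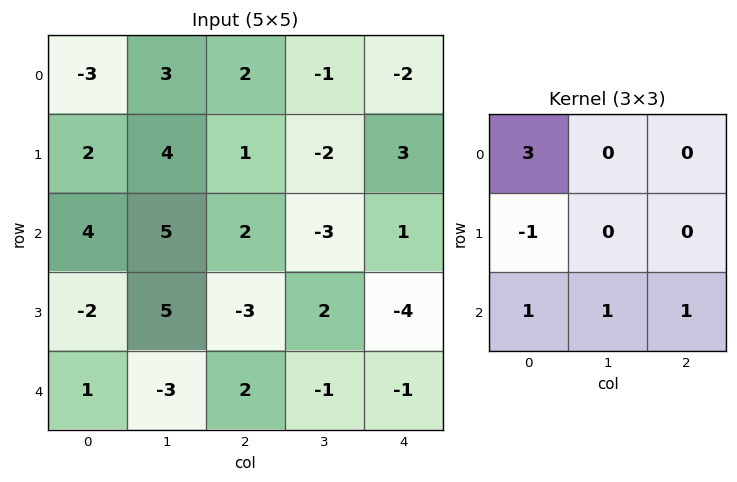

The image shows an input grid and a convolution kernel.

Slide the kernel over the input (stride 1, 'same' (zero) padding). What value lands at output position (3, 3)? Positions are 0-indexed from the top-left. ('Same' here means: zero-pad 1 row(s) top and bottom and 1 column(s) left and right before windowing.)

The receptive field on the zero-padded input at this output position is [2 -3 1 / -3 2 -4 / 2 -1 -1]. Elementwise product with the kernel and sum: 2·3 + -3·-1 + 2·1 + -1·1 + -1·1.

9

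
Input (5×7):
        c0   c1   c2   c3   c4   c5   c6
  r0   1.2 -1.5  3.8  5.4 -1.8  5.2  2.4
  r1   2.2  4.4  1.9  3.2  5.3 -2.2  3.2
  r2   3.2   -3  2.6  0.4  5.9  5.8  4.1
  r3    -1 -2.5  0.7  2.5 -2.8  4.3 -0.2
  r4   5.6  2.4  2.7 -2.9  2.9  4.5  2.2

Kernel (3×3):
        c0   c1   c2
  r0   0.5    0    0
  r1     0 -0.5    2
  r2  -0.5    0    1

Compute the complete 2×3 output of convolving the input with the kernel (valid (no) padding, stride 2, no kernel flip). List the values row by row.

Output[0,0]: The receptive field on the input at this output position is [1.2 -1.5 3.8 / 2.2 4.4 1.9 / 3.2 -3 2.6]. Elementwise product with the kernel and sum: 1.2·0.5 + 4.4·-0.5 + 1.9·2 + 3.2·-0.5 + 2.6·1.

3.2 15.5 7.75
4.15 -4 1.15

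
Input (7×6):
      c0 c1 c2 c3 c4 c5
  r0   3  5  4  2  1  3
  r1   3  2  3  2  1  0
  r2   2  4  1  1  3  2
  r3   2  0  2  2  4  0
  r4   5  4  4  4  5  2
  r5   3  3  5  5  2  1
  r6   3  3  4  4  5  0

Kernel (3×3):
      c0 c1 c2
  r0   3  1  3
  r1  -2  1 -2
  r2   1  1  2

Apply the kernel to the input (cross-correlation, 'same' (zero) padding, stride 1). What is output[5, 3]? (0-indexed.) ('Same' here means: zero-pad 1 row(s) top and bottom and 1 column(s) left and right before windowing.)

The receptive field on the zero-padded input at this output position is [4 4 5 / 5 5 2 / 4 4 5]. Elementwise product with the kernel and sum: 4·3 + 4·1 + 5·3 + 5·-2 + 5·1 + 2·-2 + 4·1 + 4·1 + 5·2.

40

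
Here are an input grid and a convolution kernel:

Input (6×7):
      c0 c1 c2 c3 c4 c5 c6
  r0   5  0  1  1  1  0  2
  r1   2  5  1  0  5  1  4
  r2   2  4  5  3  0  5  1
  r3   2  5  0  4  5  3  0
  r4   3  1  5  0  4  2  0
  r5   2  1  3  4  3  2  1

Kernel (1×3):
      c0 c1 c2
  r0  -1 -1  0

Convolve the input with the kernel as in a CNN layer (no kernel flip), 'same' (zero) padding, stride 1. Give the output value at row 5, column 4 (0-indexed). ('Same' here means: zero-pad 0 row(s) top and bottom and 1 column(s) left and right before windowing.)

The receptive field on the zero-padded input at this output position is [4 3 2]. Elementwise product with the kernel and sum: 4·-1 + 3·-1.

-7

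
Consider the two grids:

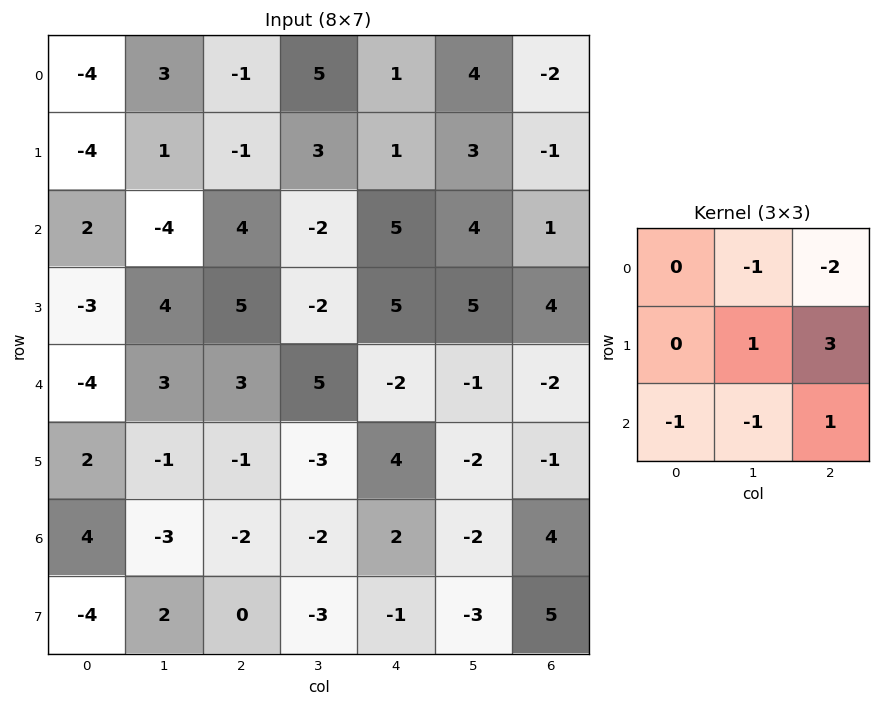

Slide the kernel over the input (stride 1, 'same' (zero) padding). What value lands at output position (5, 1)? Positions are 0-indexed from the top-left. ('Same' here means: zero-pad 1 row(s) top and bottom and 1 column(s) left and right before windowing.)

-16

The receptive field on the zero-padded input at this output position is [-4 3 3 / 2 -1 -1 / 4 -3 -2]. Elementwise product with the kernel and sum: 3·-1 + 3·-2 + -1·1 + -1·3 + 4·-1 + -3·-1 + -2·1.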